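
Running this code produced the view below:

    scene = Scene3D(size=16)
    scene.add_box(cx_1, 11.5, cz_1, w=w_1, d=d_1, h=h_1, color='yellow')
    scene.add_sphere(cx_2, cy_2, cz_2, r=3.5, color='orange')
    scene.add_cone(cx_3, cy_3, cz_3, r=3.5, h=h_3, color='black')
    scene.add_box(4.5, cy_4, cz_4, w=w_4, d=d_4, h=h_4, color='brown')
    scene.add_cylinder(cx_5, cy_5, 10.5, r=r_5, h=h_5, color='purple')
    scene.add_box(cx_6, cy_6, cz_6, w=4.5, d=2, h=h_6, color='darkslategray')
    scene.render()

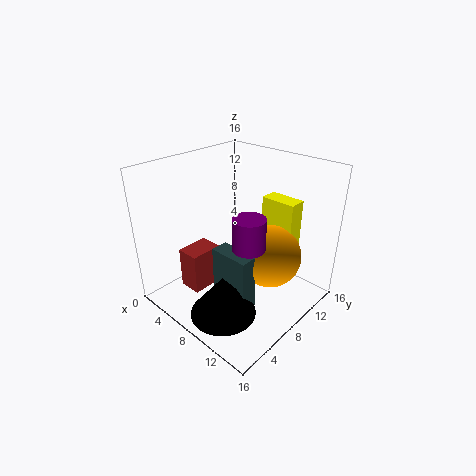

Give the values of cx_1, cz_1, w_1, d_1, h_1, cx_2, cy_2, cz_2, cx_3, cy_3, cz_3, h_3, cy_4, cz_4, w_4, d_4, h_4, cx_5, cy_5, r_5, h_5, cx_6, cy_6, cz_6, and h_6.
cx_1 = 8.5
cz_1 = 6
w_1 = 4
d_1 = 2
h_1 = 6
cx_2 = 11
cy_2 = 10
cz_2 = 6
cx_3 = 10
cy_3 = 3.5
cz_3 = 1.5
h_3 = 4.5
cy_4 = 2.5
cz_4 = 3
w_4 = 2.5
d_4 = 3.5
h_4 = 4.5
cx_5 = 13
cy_5 = 4
r_5 = 1.5
h_5 = 3
cx_6 = 7
cy_6 = 5
cz_6 = 1
h_6 = 6.5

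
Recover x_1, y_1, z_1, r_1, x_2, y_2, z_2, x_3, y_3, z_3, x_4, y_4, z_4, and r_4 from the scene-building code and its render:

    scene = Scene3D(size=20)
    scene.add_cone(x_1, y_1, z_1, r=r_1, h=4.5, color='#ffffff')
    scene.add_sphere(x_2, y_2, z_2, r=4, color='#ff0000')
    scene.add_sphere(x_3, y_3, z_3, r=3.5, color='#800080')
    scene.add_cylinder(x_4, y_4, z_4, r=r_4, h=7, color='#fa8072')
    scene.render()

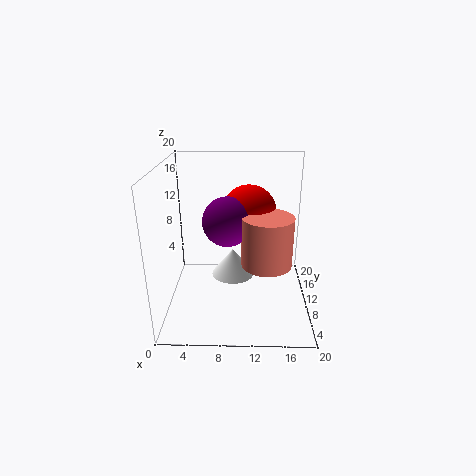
x_1 = 9
y_1 = 16.5
z_1 = 0.5
r_1 = 3.5
x_2 = 11.5
y_2 = 13.5
z_2 = 12.5
x_3 = 8.5
y_3 = 11
z_3 = 12
x_4 = 14
y_4 = 9
z_4 = 6.5
r_4 = 3.5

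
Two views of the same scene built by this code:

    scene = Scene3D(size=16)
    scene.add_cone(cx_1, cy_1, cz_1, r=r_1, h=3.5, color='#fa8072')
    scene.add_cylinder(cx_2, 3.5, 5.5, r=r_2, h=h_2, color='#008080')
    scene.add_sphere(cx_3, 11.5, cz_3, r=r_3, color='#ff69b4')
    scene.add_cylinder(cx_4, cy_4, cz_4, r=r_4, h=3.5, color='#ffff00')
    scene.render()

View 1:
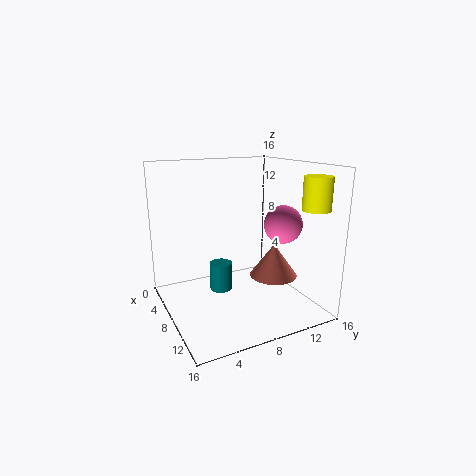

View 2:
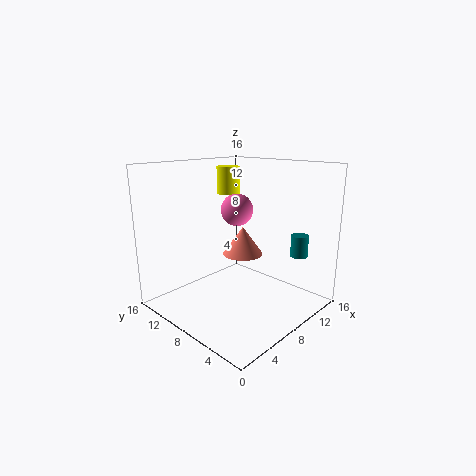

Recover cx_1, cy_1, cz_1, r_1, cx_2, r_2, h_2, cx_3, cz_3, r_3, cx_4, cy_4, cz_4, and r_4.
cx_1 = 11.5, cy_1 = 10.5, cz_1 = 4.5, r_1 = 2.5, cx_2 = 13.5, r_2 = 1, h_2 = 2.5, cx_3 = 11.5, cz_3 = 10, r_3 = 2, cx_4 = 13, cy_4 = 14.5, cz_4 = 11.5, r_4 = 1.5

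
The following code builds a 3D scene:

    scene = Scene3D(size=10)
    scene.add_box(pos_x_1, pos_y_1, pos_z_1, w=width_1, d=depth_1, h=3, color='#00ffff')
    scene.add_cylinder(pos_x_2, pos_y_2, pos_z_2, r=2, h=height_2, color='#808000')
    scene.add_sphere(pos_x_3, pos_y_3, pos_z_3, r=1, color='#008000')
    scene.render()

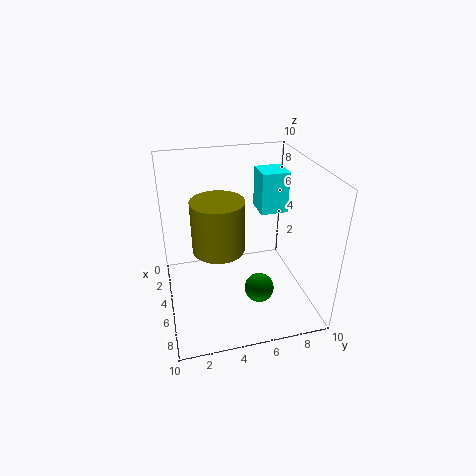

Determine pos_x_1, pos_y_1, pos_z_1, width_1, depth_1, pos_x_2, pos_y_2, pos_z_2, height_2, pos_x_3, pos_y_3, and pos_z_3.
pos_x_1 = 2, pos_y_1 = 7, pos_z_1 = 6, width_1 = 2, depth_1 = 2, pos_x_2 = 3, pos_y_2 = 4, pos_z_2 = 3, height_2 = 4, pos_x_3 = 7, pos_y_3 = 6, pos_z_3 = 2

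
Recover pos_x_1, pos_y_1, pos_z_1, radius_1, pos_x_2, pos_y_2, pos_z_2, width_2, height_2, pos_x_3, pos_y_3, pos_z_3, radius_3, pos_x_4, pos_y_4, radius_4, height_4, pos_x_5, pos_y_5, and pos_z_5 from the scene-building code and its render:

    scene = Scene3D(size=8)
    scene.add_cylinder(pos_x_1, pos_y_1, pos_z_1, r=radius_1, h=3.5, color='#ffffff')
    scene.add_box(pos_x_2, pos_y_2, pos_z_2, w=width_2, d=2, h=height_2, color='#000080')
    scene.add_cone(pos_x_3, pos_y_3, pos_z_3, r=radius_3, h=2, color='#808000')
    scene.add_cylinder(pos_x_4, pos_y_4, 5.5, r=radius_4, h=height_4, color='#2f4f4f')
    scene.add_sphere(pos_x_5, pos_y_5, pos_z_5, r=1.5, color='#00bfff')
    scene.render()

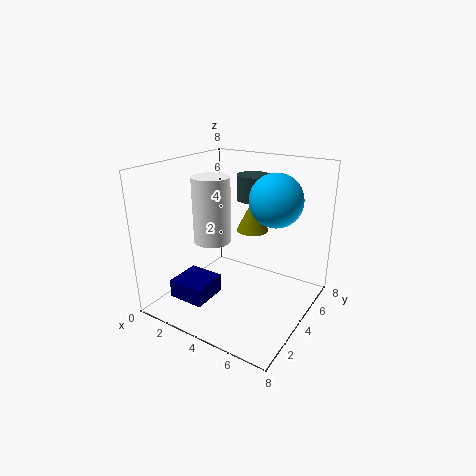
pos_x_1 = 3; pos_y_1 = 3; pos_z_1 = 4; radius_1 = 1; pos_x_2 = 1.5; pos_y_2 = 1; pos_z_2 = 1; width_2 = 2; height_2 = 1; pos_x_3 = 3.5; pos_y_3 = 6.5; pos_z_3 = 3.5; radius_3 = 1; pos_x_4 = 3.5; pos_y_4 = 6.5; radius_4 = 1; height_4 = 1.5; pos_x_5 = 5.5; pos_y_5 = 5.5; pos_z_5 = 6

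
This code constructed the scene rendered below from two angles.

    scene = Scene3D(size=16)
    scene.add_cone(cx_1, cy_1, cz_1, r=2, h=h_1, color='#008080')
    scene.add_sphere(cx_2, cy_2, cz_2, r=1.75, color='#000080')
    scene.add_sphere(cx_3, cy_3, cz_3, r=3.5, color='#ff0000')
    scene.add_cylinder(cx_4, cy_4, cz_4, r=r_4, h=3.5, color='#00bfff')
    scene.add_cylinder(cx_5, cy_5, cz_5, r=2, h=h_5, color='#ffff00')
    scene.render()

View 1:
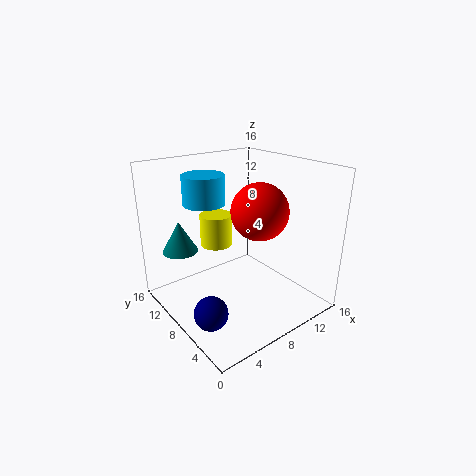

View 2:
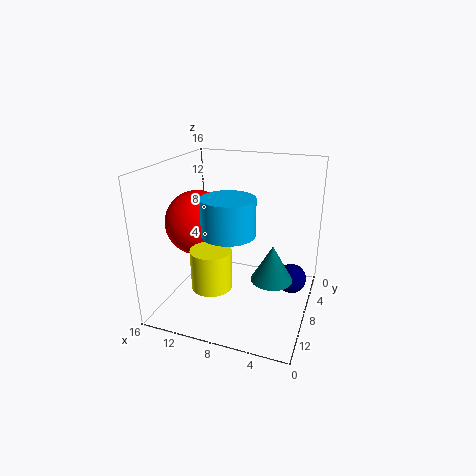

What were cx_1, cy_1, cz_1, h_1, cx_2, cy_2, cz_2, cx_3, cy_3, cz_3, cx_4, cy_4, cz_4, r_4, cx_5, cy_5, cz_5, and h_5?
cx_1 = 3
cy_1 = 12.25
cz_1 = 6.25
h_1 = 3.5
cx_2 = 2.25
cy_2 = 5
cz_2 = 2.25
cx_3 = 12.25
cy_3 = 9.25
cz_3 = 9.75
cx_4 = 7
cy_4 = 13.25
cz_4 = 10.75
r_4 = 2.5
cx_5 = 8.75
cy_5 = 13.5
cz_5 = 5
h_5 = 4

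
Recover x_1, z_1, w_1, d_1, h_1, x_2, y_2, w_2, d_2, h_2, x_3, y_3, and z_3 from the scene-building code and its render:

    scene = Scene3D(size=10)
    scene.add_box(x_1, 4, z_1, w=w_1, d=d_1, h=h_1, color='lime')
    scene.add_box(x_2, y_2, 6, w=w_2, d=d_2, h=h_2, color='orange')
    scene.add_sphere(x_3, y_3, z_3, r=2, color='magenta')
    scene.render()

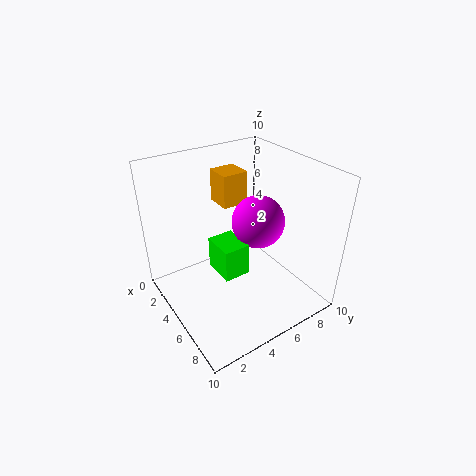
x_1 = 2.5
z_1 = 1.5
w_1 = 2.5
d_1 = 2
h_1 = 2.5
x_2 = 0.5
y_2 = 5.5
w_2 = 2
d_2 = 2
h_2 = 2.5
x_3 = 4
y_3 = 7.5
z_3 = 5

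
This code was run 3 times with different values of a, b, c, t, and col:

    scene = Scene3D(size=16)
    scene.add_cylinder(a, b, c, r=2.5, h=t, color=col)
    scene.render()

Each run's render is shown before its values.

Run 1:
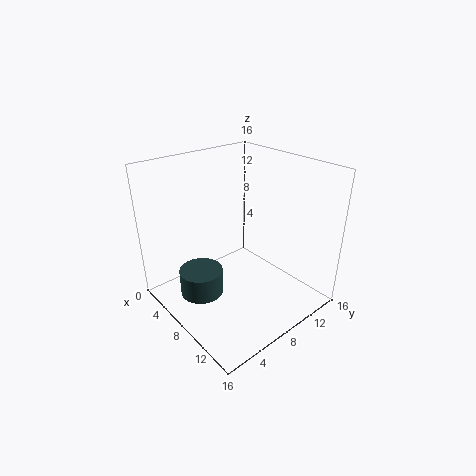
a = 5.5
b = 4.5
c = 1
t = 3
col = 'darkslategray'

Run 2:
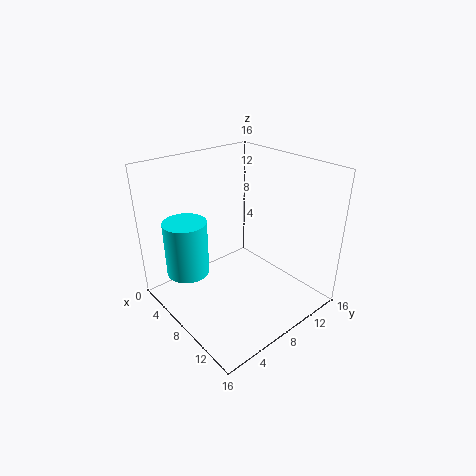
a = 3.5
b = 4
c = 3
t = 6.5
col = 'cyan'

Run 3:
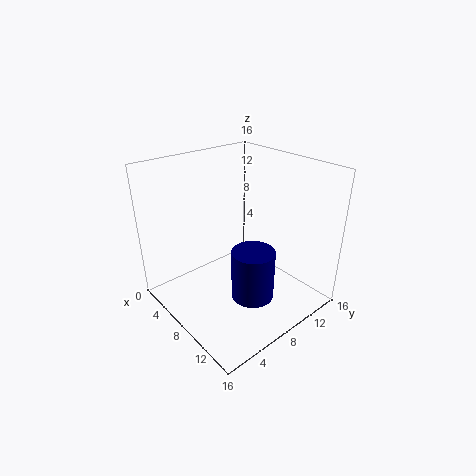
a = 9.5
b = 9
c = 0.5
t = 6
col = 'navy'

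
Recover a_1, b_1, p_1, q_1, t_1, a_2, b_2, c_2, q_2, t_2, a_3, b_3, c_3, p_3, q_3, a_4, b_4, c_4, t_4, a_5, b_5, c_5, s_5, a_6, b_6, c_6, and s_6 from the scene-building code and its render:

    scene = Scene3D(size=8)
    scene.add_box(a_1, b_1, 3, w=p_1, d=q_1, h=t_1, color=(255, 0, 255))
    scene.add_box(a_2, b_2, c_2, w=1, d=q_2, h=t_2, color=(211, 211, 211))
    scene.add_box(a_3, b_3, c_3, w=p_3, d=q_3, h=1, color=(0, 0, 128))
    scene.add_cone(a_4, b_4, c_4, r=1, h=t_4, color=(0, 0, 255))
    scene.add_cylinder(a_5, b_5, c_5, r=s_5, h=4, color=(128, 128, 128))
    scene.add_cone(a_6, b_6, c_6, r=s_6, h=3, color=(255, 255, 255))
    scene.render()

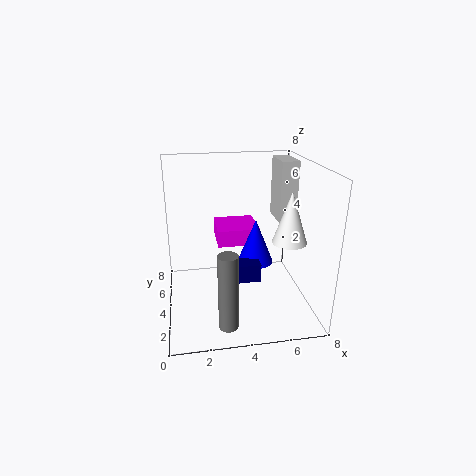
a_1 = 3, b_1 = 5, p_1 = 2.5, q_1 = 2.5, t_1 = 1, a_2 = 6.5, b_2 = 4.5, c_2 = 4.5, q_2 = 2, t_2 = 3.5, a_3 = 3, b_3 = 2.5, c_3 = 2, p_3 = 2, q_3 = 1, a_4 = 5, b_4 = 4, c_4 = 2.5, t_4 = 2.5, a_5 = 3, b_5 = 1, c_5 = 0.5, s_5 = 0.5, a_6 = 7, b_6 = 4, c_6 = 3.5, s_6 = 1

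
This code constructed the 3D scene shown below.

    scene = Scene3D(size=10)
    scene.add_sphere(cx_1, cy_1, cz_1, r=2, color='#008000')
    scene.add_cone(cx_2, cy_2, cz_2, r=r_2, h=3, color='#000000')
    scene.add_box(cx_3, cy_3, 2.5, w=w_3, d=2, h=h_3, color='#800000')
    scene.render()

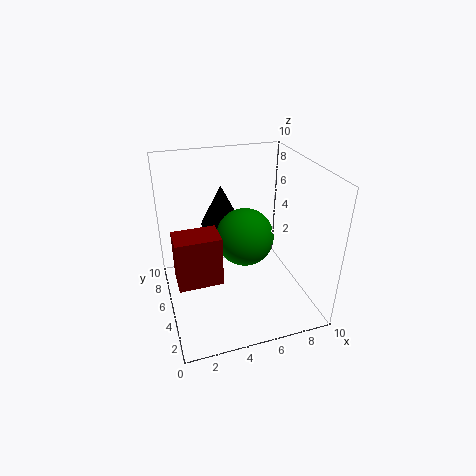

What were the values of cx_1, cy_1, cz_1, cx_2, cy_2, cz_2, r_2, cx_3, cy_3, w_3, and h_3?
cx_1 = 5.5
cy_1 = 5
cz_1 = 5
cx_2 = 4.5
cy_2 = 7.5
cz_2 = 5
r_2 = 1.5
cx_3 = 0.5
cy_3 = 3.5
w_3 = 3
h_3 = 3.5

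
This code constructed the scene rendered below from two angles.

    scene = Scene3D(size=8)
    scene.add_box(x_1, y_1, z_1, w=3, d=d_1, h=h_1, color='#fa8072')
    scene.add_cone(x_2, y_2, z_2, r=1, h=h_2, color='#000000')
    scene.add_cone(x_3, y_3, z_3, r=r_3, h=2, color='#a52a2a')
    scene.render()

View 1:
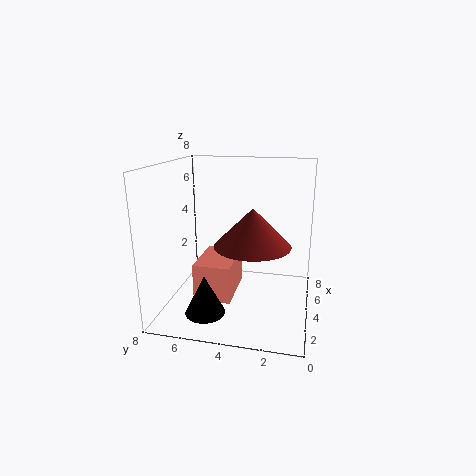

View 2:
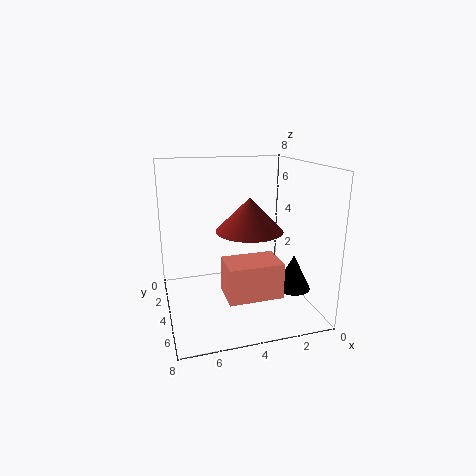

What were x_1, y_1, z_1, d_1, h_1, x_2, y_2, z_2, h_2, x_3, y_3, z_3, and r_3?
x_1 = 2, y_1 = 4, z_1 = 1, d_1 = 2, h_1 = 2, x_2 = 1, y_2 = 5, z_2 = 1, h_2 = 2, x_3 = 3, y_3 = 3, z_3 = 4, r_3 = 2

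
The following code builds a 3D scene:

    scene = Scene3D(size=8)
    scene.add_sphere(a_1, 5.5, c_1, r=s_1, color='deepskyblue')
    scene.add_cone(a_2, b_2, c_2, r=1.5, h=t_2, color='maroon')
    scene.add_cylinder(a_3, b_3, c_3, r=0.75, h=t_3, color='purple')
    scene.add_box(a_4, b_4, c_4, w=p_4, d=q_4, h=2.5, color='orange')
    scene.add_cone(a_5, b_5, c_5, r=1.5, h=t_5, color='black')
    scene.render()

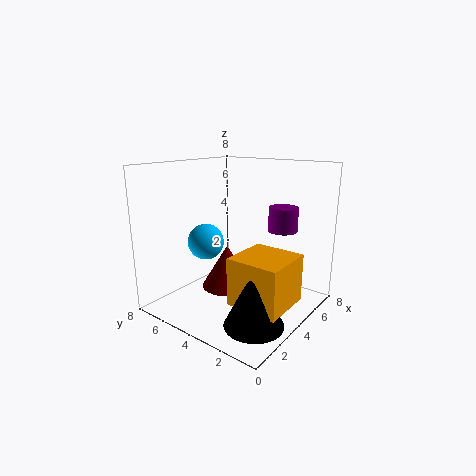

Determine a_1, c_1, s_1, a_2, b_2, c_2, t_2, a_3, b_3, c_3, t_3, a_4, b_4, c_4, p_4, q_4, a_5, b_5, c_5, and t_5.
a_1 = 3; c_1 = 3.75; s_1 = 1; a_2 = 4.25; b_2 = 5; c_2 = 0.75; t_2 = 2.5; a_3 = 4.5; b_3 = 1.5; c_3 = 4.75; t_3 = 1.25; a_4 = 1.75; b_4 = 0.25; c_4 = 1.25; p_4 = 2.75; q_4 = 2.75; a_5 = 2; b_5 = 1.5; c_5 = 0.5; t_5 = 3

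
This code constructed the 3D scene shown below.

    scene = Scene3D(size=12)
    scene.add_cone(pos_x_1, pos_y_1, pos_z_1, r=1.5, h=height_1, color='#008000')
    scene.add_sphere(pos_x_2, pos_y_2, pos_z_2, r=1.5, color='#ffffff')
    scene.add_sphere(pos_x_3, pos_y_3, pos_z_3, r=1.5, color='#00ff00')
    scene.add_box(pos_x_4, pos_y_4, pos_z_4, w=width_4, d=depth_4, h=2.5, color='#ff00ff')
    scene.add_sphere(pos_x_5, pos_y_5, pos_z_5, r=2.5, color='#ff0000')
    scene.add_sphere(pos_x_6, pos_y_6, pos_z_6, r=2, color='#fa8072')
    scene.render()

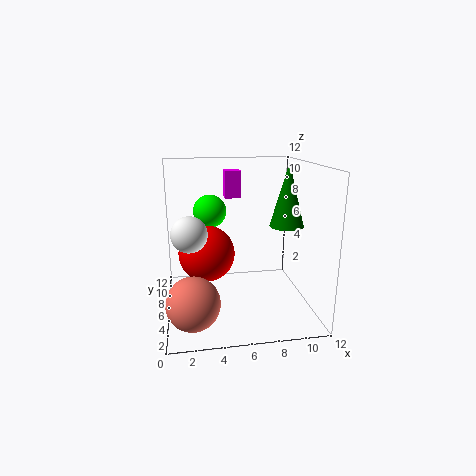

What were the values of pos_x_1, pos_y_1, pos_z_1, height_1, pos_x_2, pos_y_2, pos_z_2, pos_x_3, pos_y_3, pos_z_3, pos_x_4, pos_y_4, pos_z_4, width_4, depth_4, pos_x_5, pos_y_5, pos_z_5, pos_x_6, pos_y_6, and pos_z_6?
pos_x_1 = 10.5
pos_y_1 = 7
pos_z_1 = 6.5
height_1 = 5.5
pos_x_2 = 2
pos_y_2 = 6
pos_z_2 = 6.5
pos_x_3 = 4
pos_y_3 = 9.5
pos_z_3 = 7.5
pos_x_4 = 5.5
pos_y_4 = 10
pos_z_4 = 8.5
width_4 = 1.5
depth_4 = 1.5
pos_x_5 = 3.5
pos_y_5 = 8
pos_z_5 = 4
pos_x_6 = 2
pos_y_6 = 2
pos_z_6 = 2.5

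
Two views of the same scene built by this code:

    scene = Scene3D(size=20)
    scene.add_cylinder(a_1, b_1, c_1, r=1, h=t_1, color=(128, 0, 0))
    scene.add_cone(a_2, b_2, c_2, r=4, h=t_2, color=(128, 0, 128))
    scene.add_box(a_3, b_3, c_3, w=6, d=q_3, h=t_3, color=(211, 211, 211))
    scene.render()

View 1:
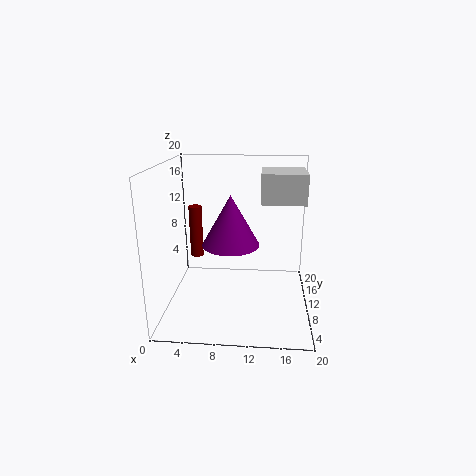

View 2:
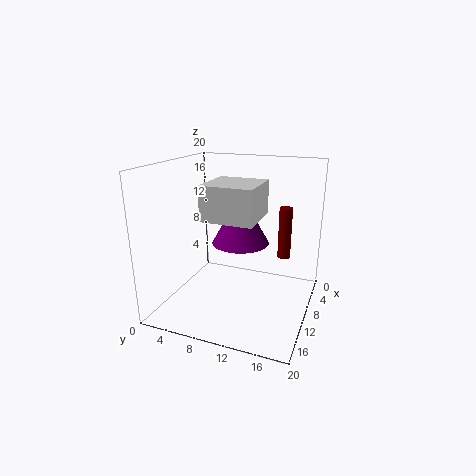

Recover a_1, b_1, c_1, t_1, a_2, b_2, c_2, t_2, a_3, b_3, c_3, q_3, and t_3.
a_1 = 3, b_1 = 15, c_1 = 5, t_1 = 8, a_2 = 9, b_2 = 10, c_2 = 9, t_2 = 7, a_3 = 13, b_3 = 9, c_3 = 15, q_3 = 6, t_3 = 4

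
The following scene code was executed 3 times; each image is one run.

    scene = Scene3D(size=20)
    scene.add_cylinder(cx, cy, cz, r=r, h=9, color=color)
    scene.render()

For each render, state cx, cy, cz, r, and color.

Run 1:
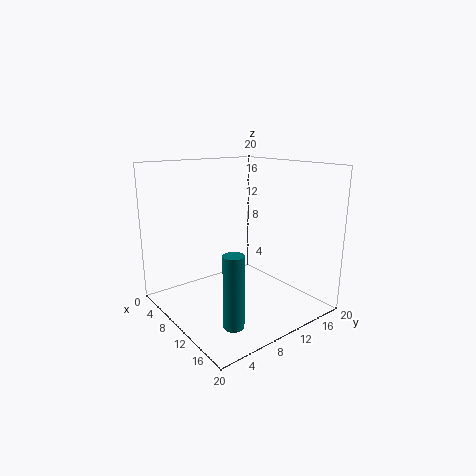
cx = 17, cy = 4, cz = 2, r = 1.25, color = 'teal'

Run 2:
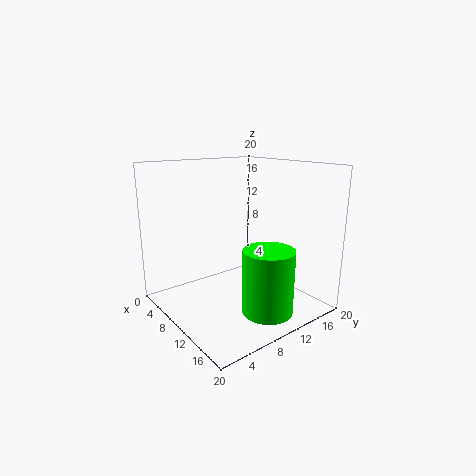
cx = 14.75, cy = 11.5, cz = 0.25, r = 3.5, color = 'lime'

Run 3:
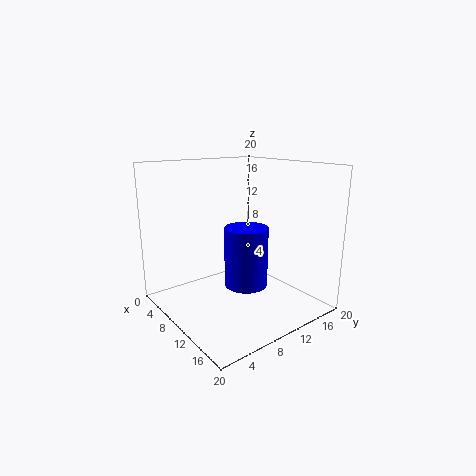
cx = 8.75, cy = 12.5, cz = 1.75, r = 3.25, color = 'blue'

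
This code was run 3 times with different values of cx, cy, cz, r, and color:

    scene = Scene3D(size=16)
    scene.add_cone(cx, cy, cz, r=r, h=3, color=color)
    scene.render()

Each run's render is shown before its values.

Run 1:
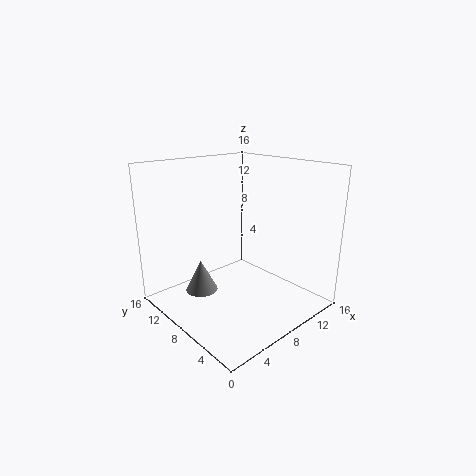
cx = 1.5
cy = 6
cz = 5
r = 1.5
color = 'gray'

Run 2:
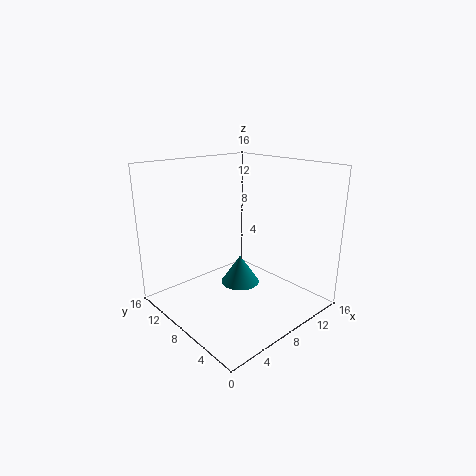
cx = 6.5
cy = 6
cz = 4
r = 2
color = 'teal'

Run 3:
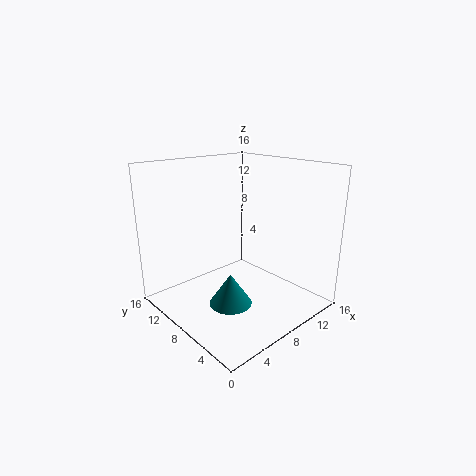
cx = 3
cy = 3.5
cz = 4
r = 2
color = 'teal'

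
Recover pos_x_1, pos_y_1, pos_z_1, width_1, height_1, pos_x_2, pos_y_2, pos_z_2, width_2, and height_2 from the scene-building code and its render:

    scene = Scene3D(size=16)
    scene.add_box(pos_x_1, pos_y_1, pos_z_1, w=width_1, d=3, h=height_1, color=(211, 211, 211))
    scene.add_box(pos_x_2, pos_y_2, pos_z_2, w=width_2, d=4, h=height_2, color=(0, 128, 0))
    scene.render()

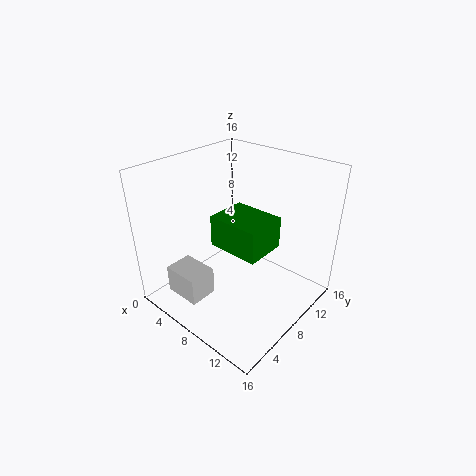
pos_x_1 = 4; pos_y_1 = 1; pos_z_1 = 3; width_1 = 4; height_1 = 3; pos_x_2 = 9; pos_y_2 = 3; pos_z_2 = 10; width_2 = 5; height_2 = 3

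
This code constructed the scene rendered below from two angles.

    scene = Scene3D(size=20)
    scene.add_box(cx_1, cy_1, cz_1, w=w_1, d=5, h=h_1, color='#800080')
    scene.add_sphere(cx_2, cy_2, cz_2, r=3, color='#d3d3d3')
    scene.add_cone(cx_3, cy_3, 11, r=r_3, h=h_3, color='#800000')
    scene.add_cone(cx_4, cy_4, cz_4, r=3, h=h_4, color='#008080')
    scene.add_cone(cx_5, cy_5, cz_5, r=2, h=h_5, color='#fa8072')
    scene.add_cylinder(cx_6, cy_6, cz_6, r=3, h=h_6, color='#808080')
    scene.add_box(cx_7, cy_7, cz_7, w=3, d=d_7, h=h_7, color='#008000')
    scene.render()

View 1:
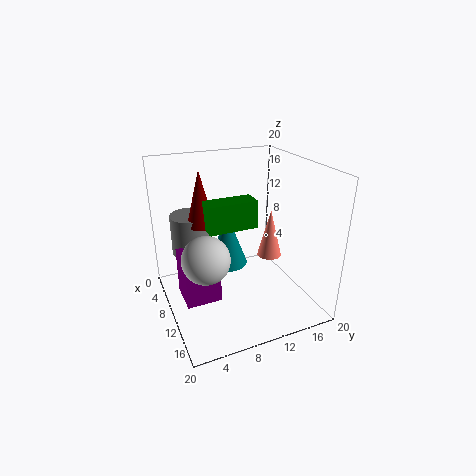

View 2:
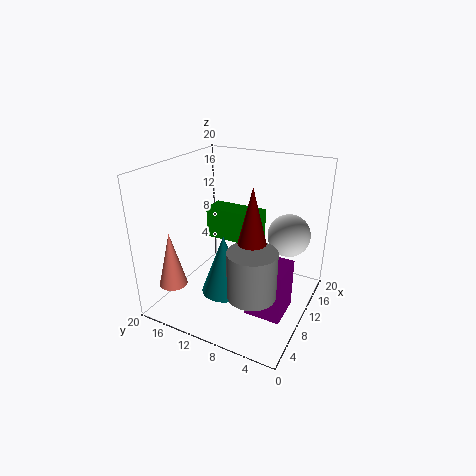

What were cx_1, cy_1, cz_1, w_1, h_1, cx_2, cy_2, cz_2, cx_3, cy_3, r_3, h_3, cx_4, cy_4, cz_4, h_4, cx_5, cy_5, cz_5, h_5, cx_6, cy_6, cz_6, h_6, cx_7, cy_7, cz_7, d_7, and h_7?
cx_1 = 6, cy_1 = 2, cz_1 = 1, w_1 = 5, h_1 = 7, cx_2 = 14, cy_2 = 4, cz_2 = 10, cx_3 = 6, cy_3 = 6, r_3 = 2, h_3 = 8, cx_4 = 6, cy_4 = 10, cz_4 = 4, h_4 = 8, cx_5 = 5, cy_5 = 18, cz_5 = 3, h_5 = 8, cx_6 = 4, cy_6 = 5, cz_6 = 6, h_6 = 6, cx_7 = 7, cy_7 = 6, cz_7 = 11, d_7 = 7, h_7 = 4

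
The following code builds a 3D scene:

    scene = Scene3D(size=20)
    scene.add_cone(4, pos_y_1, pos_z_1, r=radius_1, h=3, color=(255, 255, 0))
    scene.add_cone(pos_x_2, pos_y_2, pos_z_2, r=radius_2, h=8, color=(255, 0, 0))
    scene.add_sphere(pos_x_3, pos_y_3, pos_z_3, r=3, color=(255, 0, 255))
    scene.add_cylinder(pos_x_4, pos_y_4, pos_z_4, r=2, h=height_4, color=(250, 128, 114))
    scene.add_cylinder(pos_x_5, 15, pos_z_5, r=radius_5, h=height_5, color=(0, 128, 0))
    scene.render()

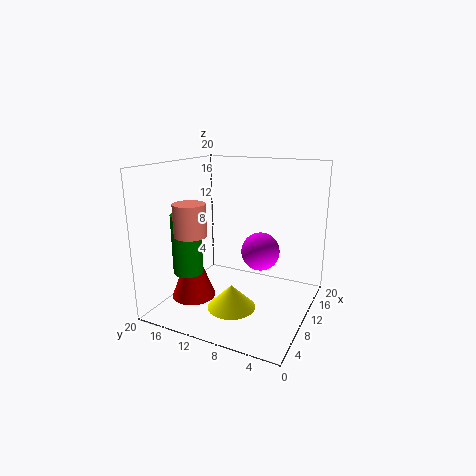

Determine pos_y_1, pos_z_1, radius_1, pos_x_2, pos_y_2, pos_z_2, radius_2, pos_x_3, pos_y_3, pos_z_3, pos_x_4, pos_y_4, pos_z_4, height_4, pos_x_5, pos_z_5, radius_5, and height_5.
pos_y_1 = 8
pos_z_1 = 3
radius_1 = 3
pos_x_2 = 6
pos_y_2 = 15
pos_z_2 = 2
radius_2 = 3
pos_x_3 = 16
pos_y_3 = 9
pos_z_3 = 6
pos_x_4 = 3
pos_y_4 = 13
pos_z_4 = 12
height_4 = 4
pos_x_5 = 5
pos_z_5 = 6
radius_5 = 2
height_5 = 8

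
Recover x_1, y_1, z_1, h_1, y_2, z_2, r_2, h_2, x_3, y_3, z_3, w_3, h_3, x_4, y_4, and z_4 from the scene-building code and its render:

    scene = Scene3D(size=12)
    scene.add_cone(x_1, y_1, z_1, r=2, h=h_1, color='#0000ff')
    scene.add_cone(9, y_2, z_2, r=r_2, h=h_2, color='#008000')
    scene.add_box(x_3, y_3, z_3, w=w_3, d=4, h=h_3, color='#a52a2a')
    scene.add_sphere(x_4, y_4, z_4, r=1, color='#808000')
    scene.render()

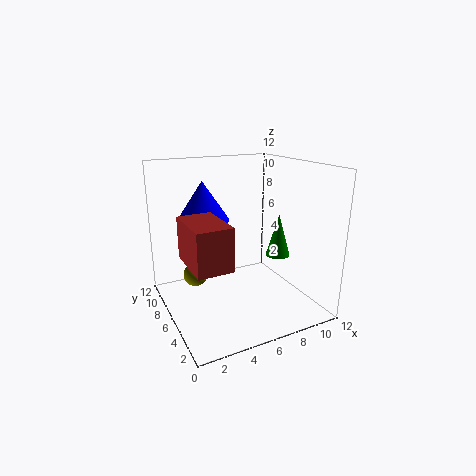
x_1 = 3
y_1 = 6
z_1 = 8
h_1 = 3
y_2 = 4.5
z_2 = 4.5
r_2 = 1
h_2 = 3.5
x_3 = 0.5
y_3 = 0.5
z_3 = 6
w_3 = 2.5
h_3 = 3
x_4 = 2.5
y_4 = 7
z_4 = 3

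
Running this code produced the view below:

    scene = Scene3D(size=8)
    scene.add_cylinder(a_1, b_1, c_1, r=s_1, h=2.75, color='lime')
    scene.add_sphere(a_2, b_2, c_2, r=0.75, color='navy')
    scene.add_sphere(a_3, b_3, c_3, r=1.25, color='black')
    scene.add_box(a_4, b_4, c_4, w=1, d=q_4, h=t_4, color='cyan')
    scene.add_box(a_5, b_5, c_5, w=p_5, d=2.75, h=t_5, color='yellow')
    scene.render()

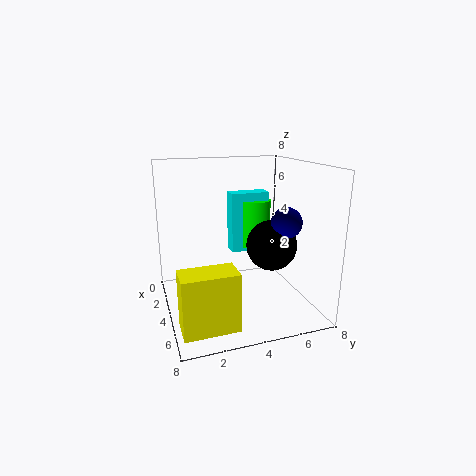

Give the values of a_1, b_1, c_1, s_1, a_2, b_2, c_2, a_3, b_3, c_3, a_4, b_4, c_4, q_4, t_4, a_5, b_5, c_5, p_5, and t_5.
a_1 = 2.5
b_1 = 5.5
c_1 = 3
s_1 = 1
a_2 = 6.75
b_2 = 5.5
c_2 = 5.5
a_3 = 6.25
b_3 = 5
c_3 = 4.25
a_4 = 2
b_4 = 4
c_4 = 2.75
q_4 = 2.25
t_4 = 3.5
a_5 = 6
b_5 = 0.25
c_5 = 0.5
p_5 = 1.5
t_5 = 3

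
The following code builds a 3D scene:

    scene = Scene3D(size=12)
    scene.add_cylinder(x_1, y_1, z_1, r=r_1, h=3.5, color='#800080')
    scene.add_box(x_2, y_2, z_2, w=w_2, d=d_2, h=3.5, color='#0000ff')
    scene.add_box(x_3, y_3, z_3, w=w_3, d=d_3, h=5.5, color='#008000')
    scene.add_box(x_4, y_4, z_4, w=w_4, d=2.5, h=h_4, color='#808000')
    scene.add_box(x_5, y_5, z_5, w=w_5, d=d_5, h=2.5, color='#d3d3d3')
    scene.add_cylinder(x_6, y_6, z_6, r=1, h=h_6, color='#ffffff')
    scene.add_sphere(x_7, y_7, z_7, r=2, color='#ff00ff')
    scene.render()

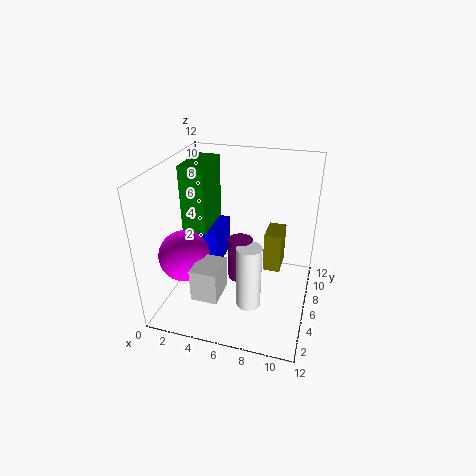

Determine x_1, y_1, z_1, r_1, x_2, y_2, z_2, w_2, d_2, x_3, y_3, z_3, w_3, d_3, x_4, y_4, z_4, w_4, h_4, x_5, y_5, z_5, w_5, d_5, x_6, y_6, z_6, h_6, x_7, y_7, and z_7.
x_1 = 6.5
y_1 = 5
z_1 = 3
r_1 = 1
x_2 = 0.5
y_2 = 7.5
z_2 = 1.5
w_2 = 3
d_2 = 4
x_3 = 1.5
y_3 = 5
z_3 = 6.5
w_3 = 2
d_3 = 4
x_4 = 8
y_4 = 7
z_4 = 2.5
w_4 = 1.5
h_4 = 3.5
x_5 = 4
y_5 = 0.5
z_5 = 3.5
w_5 = 2
d_5 = 2.5
x_6 = 7.5
y_6 = 4
z_6 = 1
h_6 = 5.5
x_7 = 2.5
y_7 = 3
z_7 = 5.5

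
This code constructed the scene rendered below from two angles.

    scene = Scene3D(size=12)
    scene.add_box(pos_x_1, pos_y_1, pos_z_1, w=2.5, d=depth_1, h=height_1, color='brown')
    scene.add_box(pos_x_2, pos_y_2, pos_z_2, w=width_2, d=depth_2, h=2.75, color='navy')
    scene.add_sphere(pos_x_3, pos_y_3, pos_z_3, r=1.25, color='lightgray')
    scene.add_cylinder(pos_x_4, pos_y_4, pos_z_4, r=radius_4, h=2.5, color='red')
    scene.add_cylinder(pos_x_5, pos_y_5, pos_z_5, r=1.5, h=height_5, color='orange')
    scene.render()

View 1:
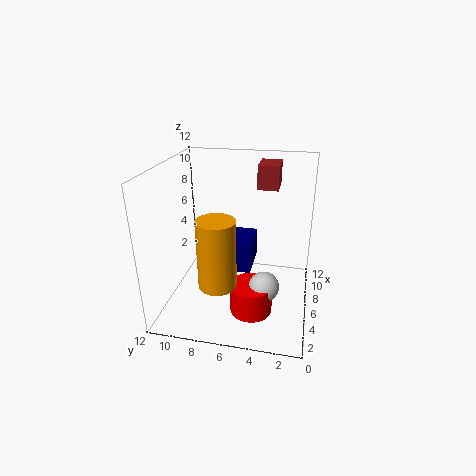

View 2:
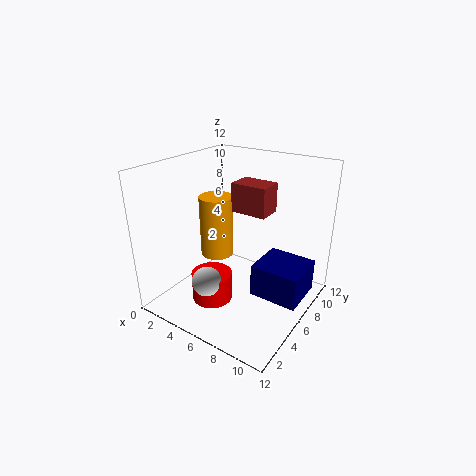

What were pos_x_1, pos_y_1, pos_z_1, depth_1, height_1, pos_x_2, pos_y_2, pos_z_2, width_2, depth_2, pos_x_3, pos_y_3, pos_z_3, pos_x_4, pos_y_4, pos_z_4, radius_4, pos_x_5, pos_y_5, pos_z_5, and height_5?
pos_x_1 = 7.5, pos_y_1 = 3, pos_z_1 = 9.75, depth_1 = 1.75, height_1 = 2, pos_x_2 = 7.75, pos_y_2 = 5.25, pos_z_2 = 1.5, width_2 = 4, depth_2 = 3.75, pos_x_3 = 4.5, pos_y_3 = 3.5, pos_z_3 = 2.5, pos_x_4 = 4.25, pos_y_4 = 4.5, pos_z_4 = 0.25, radius_4 = 1.75, pos_x_5 = 3, pos_y_5 = 7, pos_z_5 = 3.25, height_5 = 5.5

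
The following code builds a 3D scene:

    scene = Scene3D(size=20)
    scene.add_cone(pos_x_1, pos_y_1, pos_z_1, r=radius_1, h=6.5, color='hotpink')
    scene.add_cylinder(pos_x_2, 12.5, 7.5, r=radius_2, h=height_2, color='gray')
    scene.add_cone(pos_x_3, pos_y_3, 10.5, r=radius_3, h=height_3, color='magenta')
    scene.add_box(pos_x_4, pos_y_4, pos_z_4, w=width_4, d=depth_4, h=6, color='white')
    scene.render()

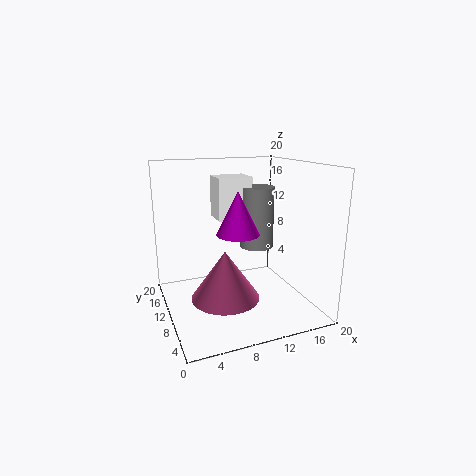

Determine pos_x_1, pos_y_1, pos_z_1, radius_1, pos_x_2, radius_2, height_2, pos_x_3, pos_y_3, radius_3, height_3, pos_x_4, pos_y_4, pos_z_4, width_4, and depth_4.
pos_x_1 = 7
pos_y_1 = 7
pos_z_1 = 3
radius_1 = 4.5
pos_x_2 = 14
radius_2 = 2.5
height_2 = 9
pos_x_3 = 10
pos_y_3 = 10
radius_3 = 3
height_3 = 6
pos_x_4 = 8
pos_y_4 = 12
pos_z_4 = 12
width_4 = 5
depth_4 = 4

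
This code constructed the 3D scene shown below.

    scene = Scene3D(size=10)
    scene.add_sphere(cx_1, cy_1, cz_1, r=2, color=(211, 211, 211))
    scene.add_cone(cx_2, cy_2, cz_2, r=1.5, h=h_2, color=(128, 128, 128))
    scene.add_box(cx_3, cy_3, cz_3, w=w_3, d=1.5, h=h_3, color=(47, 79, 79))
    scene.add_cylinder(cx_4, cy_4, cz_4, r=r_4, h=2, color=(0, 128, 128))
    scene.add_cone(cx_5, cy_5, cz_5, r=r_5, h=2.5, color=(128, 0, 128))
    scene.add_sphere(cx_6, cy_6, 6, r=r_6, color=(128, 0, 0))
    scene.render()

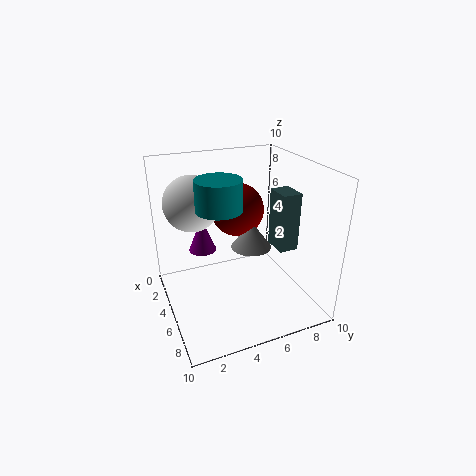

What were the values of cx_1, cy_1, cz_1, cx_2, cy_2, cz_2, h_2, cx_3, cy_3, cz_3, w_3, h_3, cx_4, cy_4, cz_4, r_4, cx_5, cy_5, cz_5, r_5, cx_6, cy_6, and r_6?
cx_1 = 2.5; cy_1 = 2.5; cz_1 = 7; cx_2 = 4; cy_2 = 6.5; cz_2 = 3.5; h_2 = 2; cx_3 = 3; cy_3 = 8.5; cz_3 = 3; w_3 = 2; h_3 = 4.5; cx_4 = 5.5; cy_4 = 3.5; cz_4 = 7.5; r_4 = 1.5; cx_5 = 3; cy_5 = 3; cz_5 = 3.5; r_5 = 1; cx_6 = 2.5; cy_6 = 6; r_6 = 2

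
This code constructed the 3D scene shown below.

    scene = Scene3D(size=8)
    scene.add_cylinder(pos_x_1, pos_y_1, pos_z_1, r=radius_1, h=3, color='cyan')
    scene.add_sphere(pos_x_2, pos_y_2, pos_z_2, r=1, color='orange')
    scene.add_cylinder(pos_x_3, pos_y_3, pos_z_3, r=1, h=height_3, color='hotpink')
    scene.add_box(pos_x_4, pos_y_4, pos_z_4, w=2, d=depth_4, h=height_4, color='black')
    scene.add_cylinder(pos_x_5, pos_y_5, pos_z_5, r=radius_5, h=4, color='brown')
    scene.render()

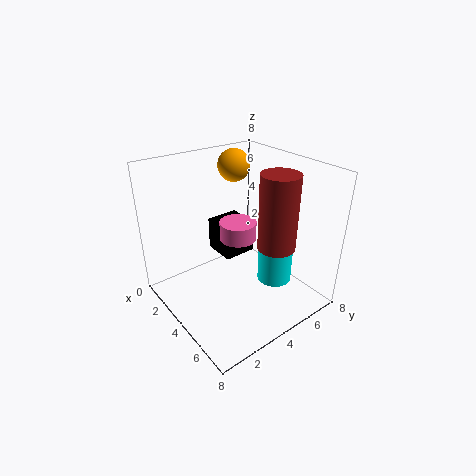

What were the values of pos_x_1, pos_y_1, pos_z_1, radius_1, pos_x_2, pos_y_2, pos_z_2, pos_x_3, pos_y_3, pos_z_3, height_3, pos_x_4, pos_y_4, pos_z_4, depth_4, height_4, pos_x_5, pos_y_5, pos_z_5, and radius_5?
pos_x_1 = 5; pos_y_1 = 6; pos_z_1 = 1; radius_1 = 1; pos_x_2 = 1; pos_y_2 = 6; pos_z_2 = 7; pos_x_3 = 4; pos_y_3 = 4; pos_z_3 = 4; height_3 = 1; pos_x_4 = 1; pos_y_4 = 4; pos_z_4 = 2; depth_4 = 2; height_4 = 2; pos_x_5 = 6; pos_y_5 = 5; pos_z_5 = 4; radius_5 = 1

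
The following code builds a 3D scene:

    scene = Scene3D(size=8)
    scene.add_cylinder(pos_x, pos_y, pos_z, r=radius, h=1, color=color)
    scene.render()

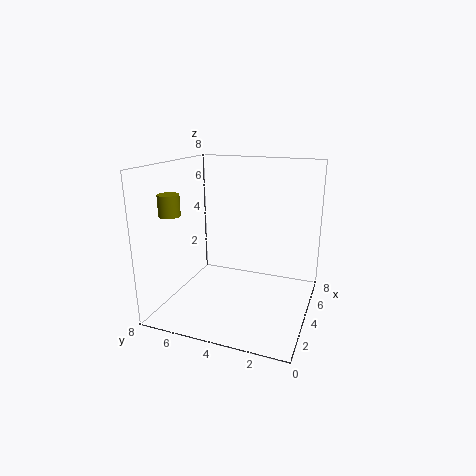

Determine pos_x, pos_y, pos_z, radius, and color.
pos_x = 0.5; pos_y = 6; pos_z = 6; radius = 0.5; color = 'olive'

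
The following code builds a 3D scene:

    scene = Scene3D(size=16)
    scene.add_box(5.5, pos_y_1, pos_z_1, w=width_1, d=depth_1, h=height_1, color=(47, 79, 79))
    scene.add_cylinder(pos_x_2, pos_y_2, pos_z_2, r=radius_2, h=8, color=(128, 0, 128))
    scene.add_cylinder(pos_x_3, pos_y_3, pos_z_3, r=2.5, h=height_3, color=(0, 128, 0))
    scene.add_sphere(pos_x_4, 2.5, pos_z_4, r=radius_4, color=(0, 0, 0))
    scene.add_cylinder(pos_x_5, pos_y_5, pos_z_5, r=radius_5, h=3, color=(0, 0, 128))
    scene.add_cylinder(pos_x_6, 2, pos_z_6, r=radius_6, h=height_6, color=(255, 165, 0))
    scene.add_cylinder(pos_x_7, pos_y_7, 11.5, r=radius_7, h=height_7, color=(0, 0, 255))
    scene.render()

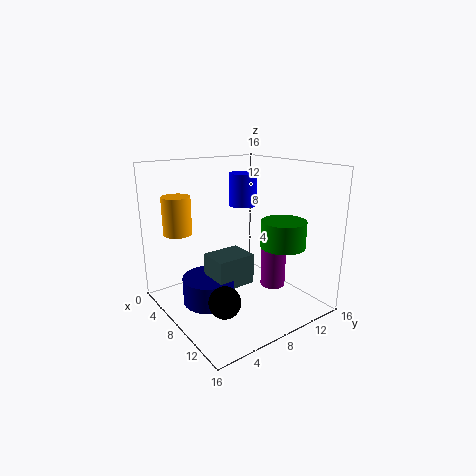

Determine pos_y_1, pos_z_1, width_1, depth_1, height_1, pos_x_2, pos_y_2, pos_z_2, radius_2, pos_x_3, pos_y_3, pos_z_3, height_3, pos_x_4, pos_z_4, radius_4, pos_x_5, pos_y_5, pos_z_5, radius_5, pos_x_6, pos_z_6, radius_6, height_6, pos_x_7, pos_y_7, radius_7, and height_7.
pos_y_1 = 5; pos_z_1 = 2.5; width_1 = 3.5; depth_1 = 4.5; height_1 = 3.5; pos_x_2 = 8.5; pos_y_2 = 13; pos_z_2 = 1; radius_2 = 1.5; pos_x_3 = 11; pos_y_3 = 12; pos_z_3 = 7; height_3 = 3; pos_x_4 = 13.5; pos_z_4 = 4.5; radius_4 = 1.5; pos_x_5 = 6.5; pos_y_5 = 5; pos_z_5 = 0.5; radius_5 = 3; pos_x_6 = 5.5; pos_z_6 = 9; radius_6 = 1.5; height_6 = 4; pos_x_7 = 7.5; pos_y_7 = 9; radius_7 = 1.5; height_7 = 3.5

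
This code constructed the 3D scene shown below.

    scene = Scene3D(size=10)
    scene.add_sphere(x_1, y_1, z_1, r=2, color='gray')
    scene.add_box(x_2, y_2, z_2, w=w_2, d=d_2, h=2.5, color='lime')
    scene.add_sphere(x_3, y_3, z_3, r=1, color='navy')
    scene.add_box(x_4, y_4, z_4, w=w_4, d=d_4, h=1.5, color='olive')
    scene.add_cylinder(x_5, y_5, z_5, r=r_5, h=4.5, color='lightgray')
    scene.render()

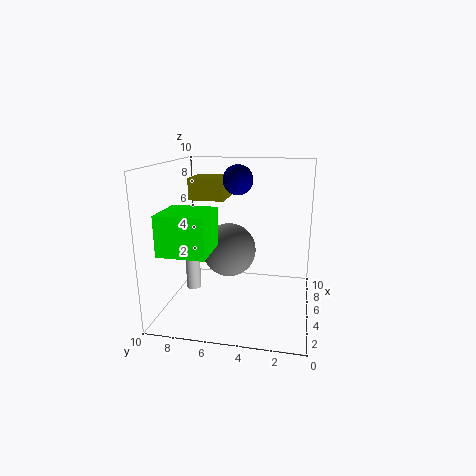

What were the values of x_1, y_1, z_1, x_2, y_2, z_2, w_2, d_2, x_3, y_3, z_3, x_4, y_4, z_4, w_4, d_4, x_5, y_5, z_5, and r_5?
x_1 = 6.5
y_1 = 6
z_1 = 3.5
x_2 = 0.5
y_2 = 6
z_2 = 5
w_2 = 3
d_2 = 3
x_3 = 5
y_3 = 5
z_3 = 9
x_4 = 5
y_4 = 6
z_4 = 7.5
w_4 = 2.5
d_4 = 2.5
x_5 = 4
y_5 = 8
z_5 = 1.5
r_5 = 0.5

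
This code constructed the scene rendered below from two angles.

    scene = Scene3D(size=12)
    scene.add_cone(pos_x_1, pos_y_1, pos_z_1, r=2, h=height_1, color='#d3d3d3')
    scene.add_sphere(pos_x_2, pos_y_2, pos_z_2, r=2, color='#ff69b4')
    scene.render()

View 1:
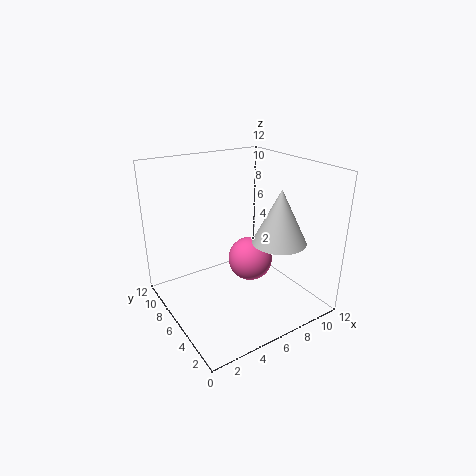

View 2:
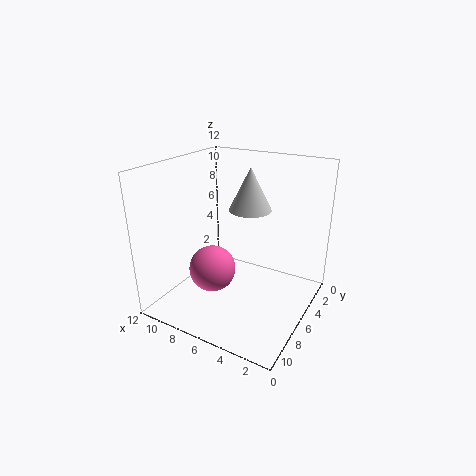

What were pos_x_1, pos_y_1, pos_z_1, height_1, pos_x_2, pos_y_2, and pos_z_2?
pos_x_1 = 7, pos_y_1 = 2, pos_z_1 = 7, height_1 = 4, pos_x_2 = 8, pos_y_2 = 7, pos_z_2 = 3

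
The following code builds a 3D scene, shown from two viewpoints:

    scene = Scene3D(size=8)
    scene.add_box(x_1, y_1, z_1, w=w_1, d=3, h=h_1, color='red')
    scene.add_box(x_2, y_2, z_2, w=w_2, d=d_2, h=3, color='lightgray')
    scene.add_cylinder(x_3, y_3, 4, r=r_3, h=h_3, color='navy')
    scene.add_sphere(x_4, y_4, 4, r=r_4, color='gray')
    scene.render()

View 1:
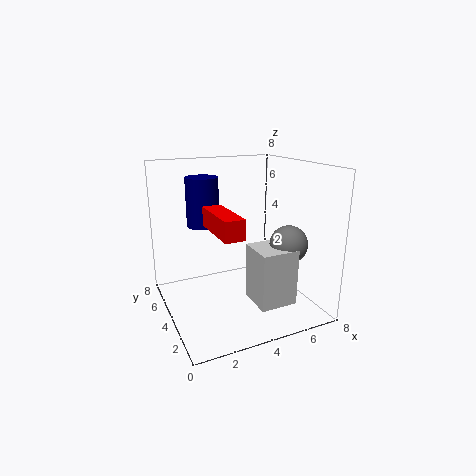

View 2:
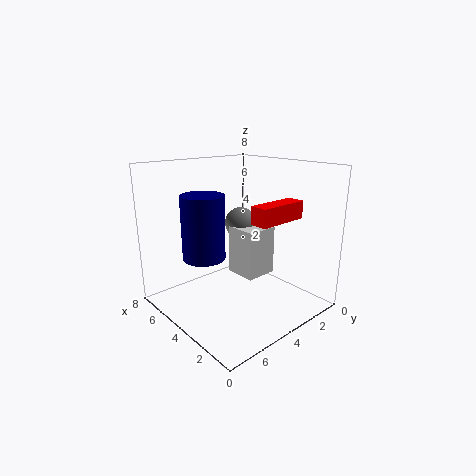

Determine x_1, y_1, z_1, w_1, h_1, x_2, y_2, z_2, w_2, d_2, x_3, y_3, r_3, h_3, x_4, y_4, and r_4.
x_1 = 2, y_1 = 1, z_1 = 5, w_1 = 1, h_1 = 1, x_2 = 4, y_2 = 1, z_2 = 1, w_2 = 2, d_2 = 2, x_3 = 3, y_3 = 7, r_3 = 1, h_3 = 3, x_4 = 6, y_4 = 2, r_4 = 1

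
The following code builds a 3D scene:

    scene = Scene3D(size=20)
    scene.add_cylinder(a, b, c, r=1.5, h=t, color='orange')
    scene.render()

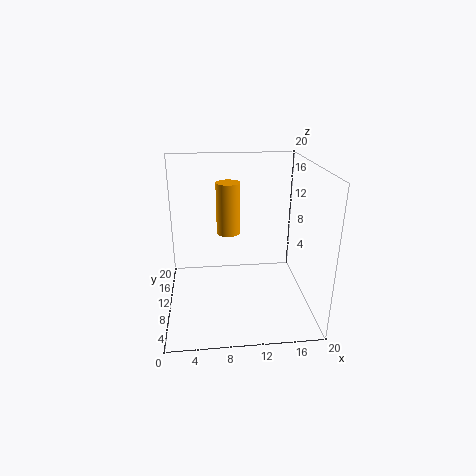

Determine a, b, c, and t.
a = 8.5
b = 7.5
c = 12
t = 6.5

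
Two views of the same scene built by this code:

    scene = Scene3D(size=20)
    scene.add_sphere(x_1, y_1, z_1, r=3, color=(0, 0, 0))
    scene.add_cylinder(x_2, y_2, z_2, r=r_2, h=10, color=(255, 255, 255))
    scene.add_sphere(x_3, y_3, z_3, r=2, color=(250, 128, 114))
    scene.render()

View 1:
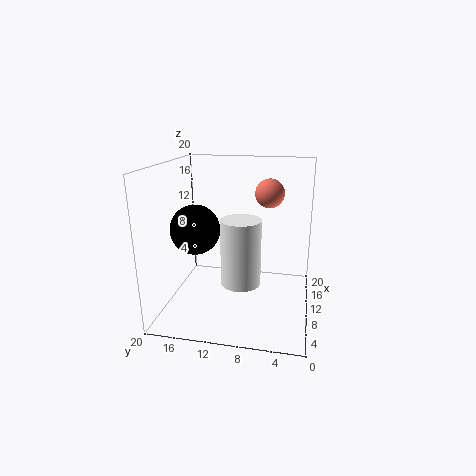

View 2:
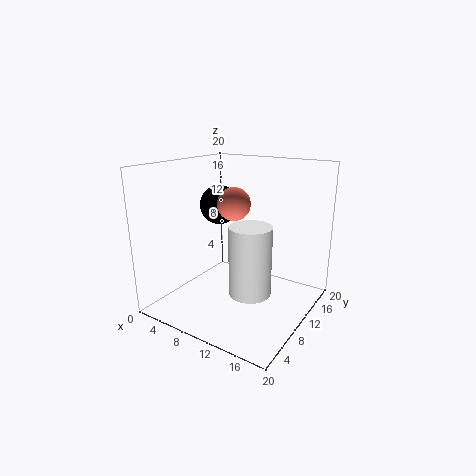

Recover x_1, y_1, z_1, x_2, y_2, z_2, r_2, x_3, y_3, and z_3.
x_1 = 4
y_1 = 14
z_1 = 13
x_2 = 12
y_2 = 10
z_2 = 2
r_2 = 3
x_3 = 12
y_3 = 6
z_3 = 16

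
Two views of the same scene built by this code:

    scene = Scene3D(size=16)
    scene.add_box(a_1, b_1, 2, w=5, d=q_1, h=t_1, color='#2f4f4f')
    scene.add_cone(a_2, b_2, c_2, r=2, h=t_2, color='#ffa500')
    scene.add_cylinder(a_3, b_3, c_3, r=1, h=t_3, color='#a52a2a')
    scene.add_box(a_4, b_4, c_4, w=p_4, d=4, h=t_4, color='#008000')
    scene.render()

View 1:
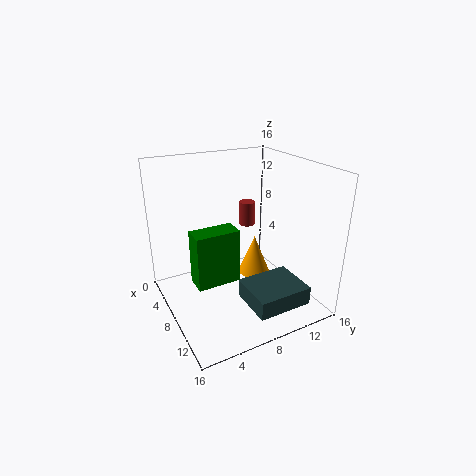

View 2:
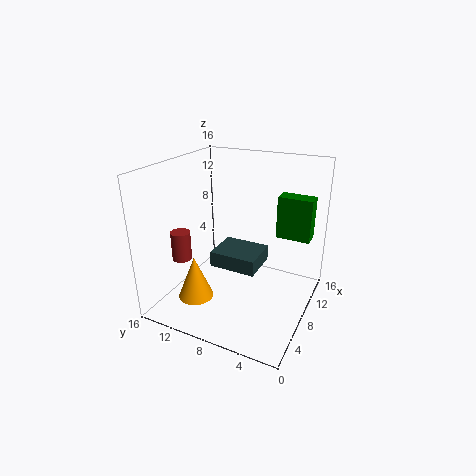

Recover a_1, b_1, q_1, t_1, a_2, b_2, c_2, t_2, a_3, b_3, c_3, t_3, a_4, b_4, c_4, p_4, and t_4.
a_1 = 10
b_1 = 7
q_1 = 6
t_1 = 2
a_2 = 5
b_2 = 12
c_2 = 1
t_2 = 5
a_3 = 3
b_3 = 12
c_3 = 7
t_3 = 3
a_4 = 12
b_4 = 1
c_4 = 7
p_4 = 2
t_4 = 5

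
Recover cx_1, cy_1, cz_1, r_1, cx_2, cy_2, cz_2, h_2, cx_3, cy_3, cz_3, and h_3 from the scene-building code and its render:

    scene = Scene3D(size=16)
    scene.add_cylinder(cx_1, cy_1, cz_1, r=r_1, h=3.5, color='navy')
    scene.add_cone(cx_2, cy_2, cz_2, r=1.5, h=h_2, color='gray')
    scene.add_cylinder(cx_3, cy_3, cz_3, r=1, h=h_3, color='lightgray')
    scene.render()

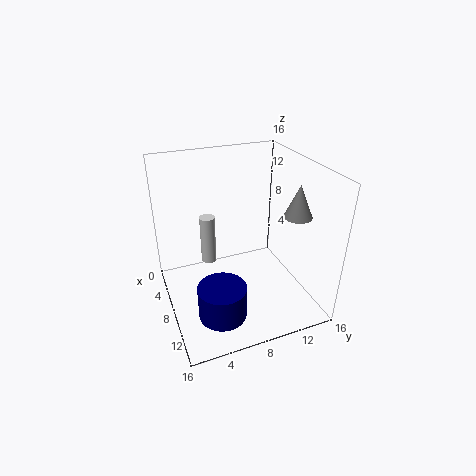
cx_1 = 12.5; cy_1 = 4.5; cz_1 = 2; r_1 = 2.5; cx_2 = 11; cy_2 = 13.5; cz_2 = 11; h_2 = 3.5; cx_3 = 1; cy_3 = 6.5; cz_3 = 1; h_3 = 6.5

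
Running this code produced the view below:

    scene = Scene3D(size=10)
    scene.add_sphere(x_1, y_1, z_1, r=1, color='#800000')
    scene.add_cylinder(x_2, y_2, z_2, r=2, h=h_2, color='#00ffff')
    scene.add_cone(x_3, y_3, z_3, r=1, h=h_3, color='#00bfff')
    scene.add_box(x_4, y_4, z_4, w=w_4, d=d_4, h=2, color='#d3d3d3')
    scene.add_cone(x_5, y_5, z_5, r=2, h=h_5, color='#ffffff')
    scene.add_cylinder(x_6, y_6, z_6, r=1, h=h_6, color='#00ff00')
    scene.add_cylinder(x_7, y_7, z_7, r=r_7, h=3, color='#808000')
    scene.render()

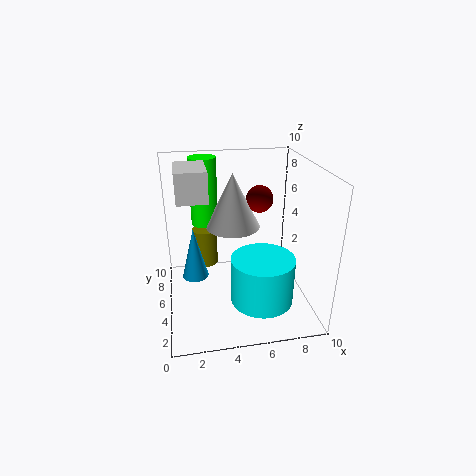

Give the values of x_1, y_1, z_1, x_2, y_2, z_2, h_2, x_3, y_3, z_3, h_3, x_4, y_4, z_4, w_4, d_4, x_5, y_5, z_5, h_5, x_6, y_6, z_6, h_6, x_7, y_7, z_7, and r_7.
x_1 = 7, y_1 = 7, z_1 = 7, x_2 = 6, y_2 = 2, z_2 = 2, h_2 = 3, x_3 = 2, y_3 = 7, z_3 = 1, h_3 = 4, x_4 = 1, y_4 = 4, z_4 = 8, w_4 = 2, d_4 = 3, x_5 = 5, y_5 = 7, z_5 = 5, h_5 = 4, x_6 = 3, y_6 = 8, z_6 = 5, h_6 = 5, x_7 = 3, y_7 = 9, z_7 = 1, r_7 = 1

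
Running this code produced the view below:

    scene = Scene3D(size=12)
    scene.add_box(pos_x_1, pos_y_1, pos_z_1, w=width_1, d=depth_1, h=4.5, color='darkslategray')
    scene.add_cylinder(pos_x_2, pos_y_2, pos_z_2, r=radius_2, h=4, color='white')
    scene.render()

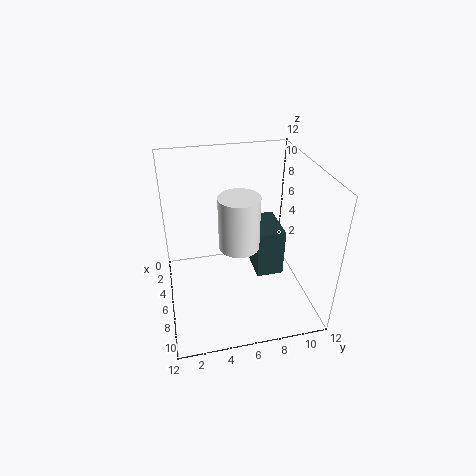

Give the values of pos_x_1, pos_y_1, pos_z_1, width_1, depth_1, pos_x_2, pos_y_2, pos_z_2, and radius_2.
pos_x_1 = 1.5; pos_y_1 = 8; pos_z_1 = 1; width_1 = 4; depth_1 = 2.5; pos_x_2 = 8.5; pos_y_2 = 5.5; pos_z_2 = 7; radius_2 = 1.5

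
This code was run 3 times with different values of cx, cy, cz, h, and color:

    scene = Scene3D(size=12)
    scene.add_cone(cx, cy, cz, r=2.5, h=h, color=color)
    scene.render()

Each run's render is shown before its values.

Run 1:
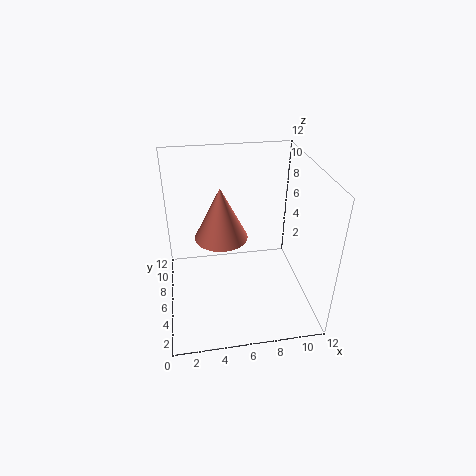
cx = 5, cy = 9.5, cz = 4, h = 5, color = 'salmon'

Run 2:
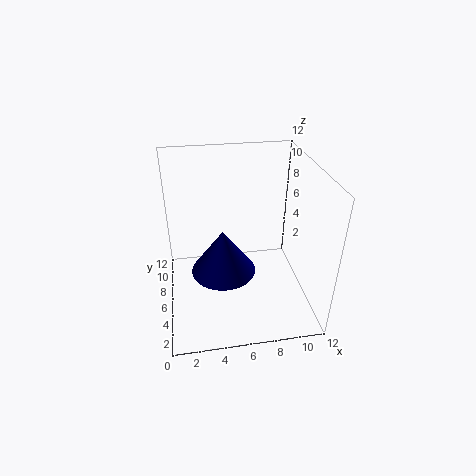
cx = 4.5, cy = 4, cz = 4.5, h = 3.5, color = 'navy'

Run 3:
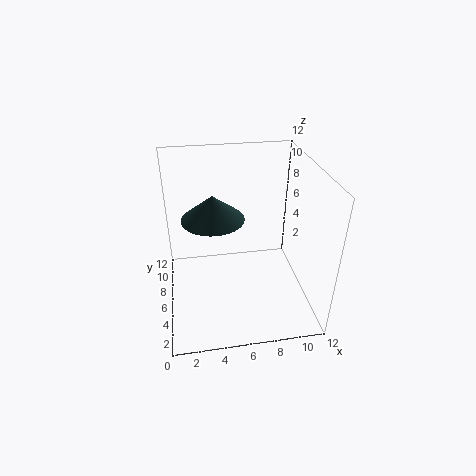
cx = 4, cy = 6, cz = 8, h = 2, color = 'darkslategray'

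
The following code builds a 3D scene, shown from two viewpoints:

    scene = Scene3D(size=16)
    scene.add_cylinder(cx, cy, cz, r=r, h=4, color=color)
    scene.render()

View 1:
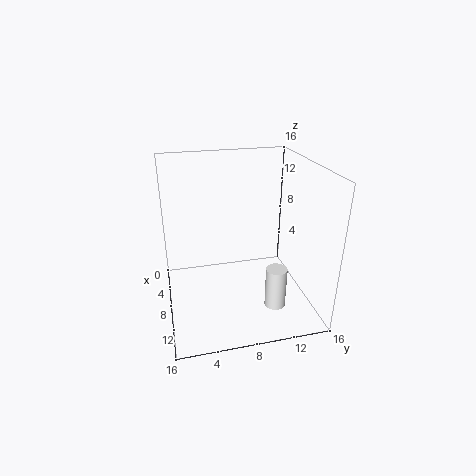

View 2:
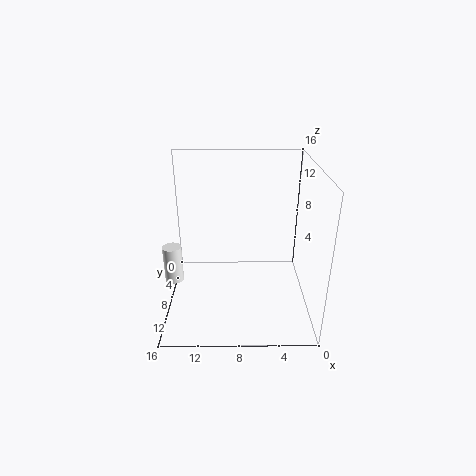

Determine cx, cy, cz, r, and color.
cx = 15, cy = 10, cz = 4, r = 1, color = 'white'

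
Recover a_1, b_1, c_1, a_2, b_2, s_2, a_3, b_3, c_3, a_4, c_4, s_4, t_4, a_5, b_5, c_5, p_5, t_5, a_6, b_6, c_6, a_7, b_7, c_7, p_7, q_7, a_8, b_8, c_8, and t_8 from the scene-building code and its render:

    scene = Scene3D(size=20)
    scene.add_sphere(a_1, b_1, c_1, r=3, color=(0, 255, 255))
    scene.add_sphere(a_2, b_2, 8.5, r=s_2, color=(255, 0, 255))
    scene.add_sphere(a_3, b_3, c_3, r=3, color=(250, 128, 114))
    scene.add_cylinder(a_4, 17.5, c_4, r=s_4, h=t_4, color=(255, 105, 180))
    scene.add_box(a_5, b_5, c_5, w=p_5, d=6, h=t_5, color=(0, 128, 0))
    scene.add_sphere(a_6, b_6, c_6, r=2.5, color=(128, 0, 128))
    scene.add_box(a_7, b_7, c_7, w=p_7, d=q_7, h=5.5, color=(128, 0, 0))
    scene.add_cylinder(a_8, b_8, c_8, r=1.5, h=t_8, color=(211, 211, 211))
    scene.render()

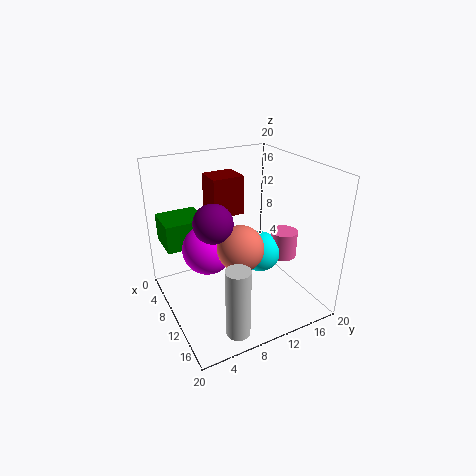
a_1 = 9.5; b_1 = 14; c_1 = 6.5; a_2 = 8.5; b_2 = 6; s_2 = 3.5; a_3 = 13.5; b_3 = 8.5; c_3 = 10.5; a_4 = 10.5; c_4 = 5.5; s_4 = 2; t_4 = 4; a_5 = 1; b_5 = 1; c_5 = 8; p_5 = 5.5; t_5 = 4; a_6 = 12; b_6 = 5.5; c_6 = 14; a_7 = 4; b_7 = 7.5; c_7 = 12.5; p_7 = 4; q_7 = 4.5; a_8 = 18.5; b_8 = 5.5; c_8 = 2; t_8 = 9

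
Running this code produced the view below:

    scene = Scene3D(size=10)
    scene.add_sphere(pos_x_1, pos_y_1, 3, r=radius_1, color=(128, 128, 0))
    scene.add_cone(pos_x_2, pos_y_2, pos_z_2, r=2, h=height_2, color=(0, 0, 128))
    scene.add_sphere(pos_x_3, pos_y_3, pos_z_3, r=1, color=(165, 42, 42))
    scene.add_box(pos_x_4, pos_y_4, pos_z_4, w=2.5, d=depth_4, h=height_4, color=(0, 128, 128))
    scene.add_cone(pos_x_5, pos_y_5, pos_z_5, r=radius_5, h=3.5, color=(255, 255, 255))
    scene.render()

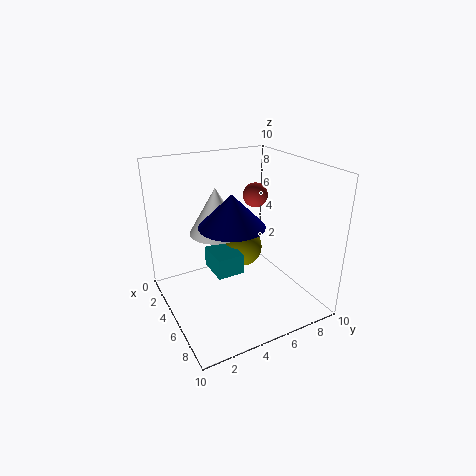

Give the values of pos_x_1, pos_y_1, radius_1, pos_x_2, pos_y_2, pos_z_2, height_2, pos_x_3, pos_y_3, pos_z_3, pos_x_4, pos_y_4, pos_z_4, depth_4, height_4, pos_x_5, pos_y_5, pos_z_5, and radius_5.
pos_x_1 = 3
pos_y_1 = 6.5
radius_1 = 1.5
pos_x_2 = 7
pos_y_2 = 3.5
pos_z_2 = 7
height_2 = 2
pos_x_3 = 1.5
pos_y_3 = 8.5
pos_z_3 = 6.5
pos_x_4 = 2.5
pos_y_4 = 3.5
pos_z_4 = 2
depth_4 = 2
height_4 = 1.5
pos_x_5 = 2.5
pos_y_5 = 4.5
pos_z_5 = 4.5
radius_5 = 2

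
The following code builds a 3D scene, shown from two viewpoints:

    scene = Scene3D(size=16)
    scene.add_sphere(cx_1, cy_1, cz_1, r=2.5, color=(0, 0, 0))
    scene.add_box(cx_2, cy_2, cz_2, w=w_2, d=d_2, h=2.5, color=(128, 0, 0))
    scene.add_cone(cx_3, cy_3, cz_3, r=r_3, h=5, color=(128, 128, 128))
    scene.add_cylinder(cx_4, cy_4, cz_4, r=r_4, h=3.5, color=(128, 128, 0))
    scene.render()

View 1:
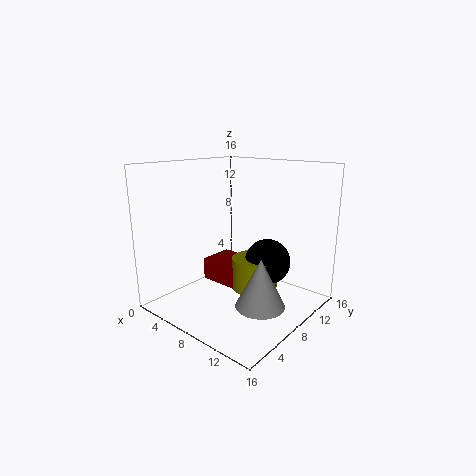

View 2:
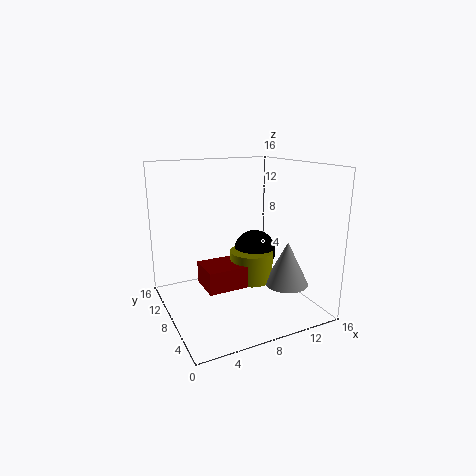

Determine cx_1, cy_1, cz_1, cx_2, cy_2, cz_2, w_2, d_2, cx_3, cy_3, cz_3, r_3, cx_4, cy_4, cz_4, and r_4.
cx_1 = 11; cy_1 = 9.5; cz_1 = 5.5; cx_2 = 4; cy_2 = 6.5; cz_2 = 2.5; w_2 = 5.5; d_2 = 4; cx_3 = 13; cy_3 = 5.5; cz_3 = 2.5; r_3 = 2.5; cx_4 = 10; cy_4 = 8.5; cz_4 = 2.5; r_4 = 2.5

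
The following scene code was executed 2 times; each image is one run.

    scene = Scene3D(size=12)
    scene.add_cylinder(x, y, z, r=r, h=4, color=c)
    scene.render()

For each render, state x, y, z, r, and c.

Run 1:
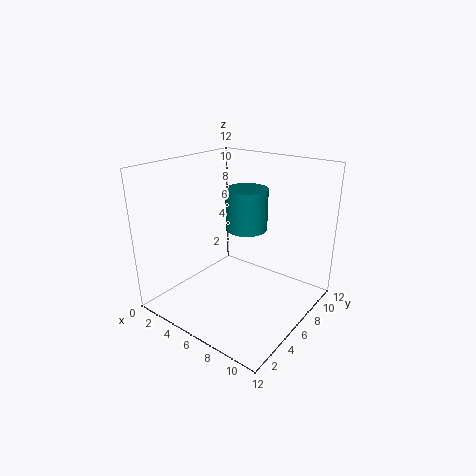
x = 4, y = 10, z = 5, r = 2, c = 'teal'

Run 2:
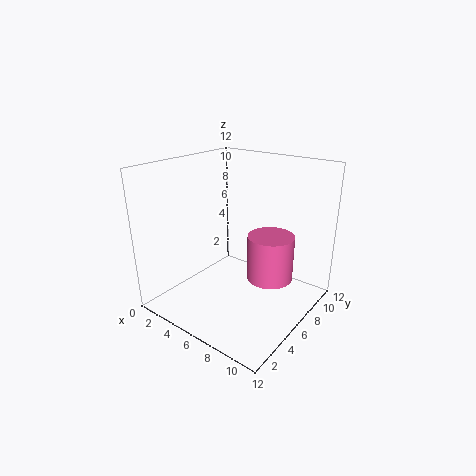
x = 8, y = 8, z = 2, r = 2, c = 'hotpink'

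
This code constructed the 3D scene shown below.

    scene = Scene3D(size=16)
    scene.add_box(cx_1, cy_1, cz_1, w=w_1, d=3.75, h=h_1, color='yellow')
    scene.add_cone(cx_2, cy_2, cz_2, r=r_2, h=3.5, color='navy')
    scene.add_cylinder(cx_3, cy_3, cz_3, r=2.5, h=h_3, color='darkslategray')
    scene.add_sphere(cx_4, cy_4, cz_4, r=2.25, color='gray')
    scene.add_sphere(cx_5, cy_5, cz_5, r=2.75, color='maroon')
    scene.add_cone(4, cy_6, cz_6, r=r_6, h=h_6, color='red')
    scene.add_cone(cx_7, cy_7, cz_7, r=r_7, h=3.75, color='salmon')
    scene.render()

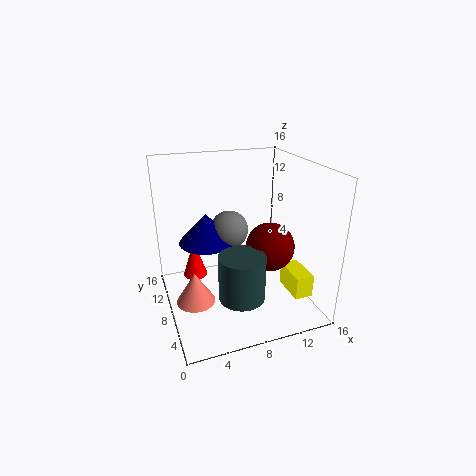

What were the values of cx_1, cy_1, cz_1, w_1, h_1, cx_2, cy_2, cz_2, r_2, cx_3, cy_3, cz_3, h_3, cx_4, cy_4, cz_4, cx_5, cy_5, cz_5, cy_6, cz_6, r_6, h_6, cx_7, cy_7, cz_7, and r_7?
cx_1 = 12.5
cy_1 = 2.25
cz_1 = 2.5
w_1 = 2
h_1 = 2.5
cx_2 = 5.25
cy_2 = 11.25
cz_2 = 6.5
r_2 = 3.25
cx_3 = 7.25
cy_3 = 4.75
cz_3 = 2.5
h_3 = 5
cx_4 = 8
cy_4 = 11
cz_4 = 7.75
cx_5 = 11.5
cy_5 = 7
cz_5 = 6.75
cy_6 = 13
cz_6 = 1.25
r_6 = 1.5
h_6 = 4.75
cx_7 = 3
cy_7 = 8.75
cz_7 = 0.25
r_7 = 2.25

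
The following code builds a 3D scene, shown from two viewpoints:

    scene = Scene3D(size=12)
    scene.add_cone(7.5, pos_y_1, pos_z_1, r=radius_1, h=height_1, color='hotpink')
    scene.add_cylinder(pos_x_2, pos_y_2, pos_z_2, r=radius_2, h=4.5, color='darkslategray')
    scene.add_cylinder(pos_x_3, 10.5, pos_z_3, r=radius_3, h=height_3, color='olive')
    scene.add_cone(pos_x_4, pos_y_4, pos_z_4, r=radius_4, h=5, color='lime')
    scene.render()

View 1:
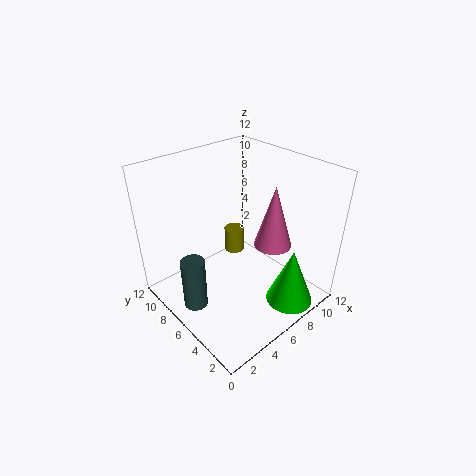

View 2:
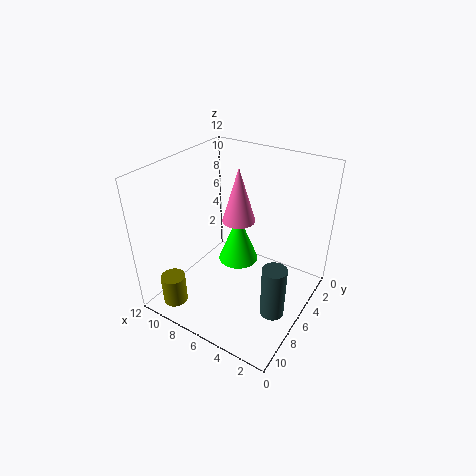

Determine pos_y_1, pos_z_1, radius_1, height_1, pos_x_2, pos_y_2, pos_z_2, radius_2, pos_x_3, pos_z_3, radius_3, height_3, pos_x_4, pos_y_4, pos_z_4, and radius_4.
pos_y_1 = 3.5; pos_z_1 = 6; radius_1 = 1.5; height_1 = 5; pos_x_2 = 2; pos_y_2 = 7; pos_z_2 = 0.5; radius_2 = 1; pos_x_3 = 9.5; pos_z_3 = 1; radius_3 = 1; height_3 = 2.5; pos_x_4 = 8.5; pos_y_4 = 2; pos_z_4 = 0.5; radius_4 = 2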